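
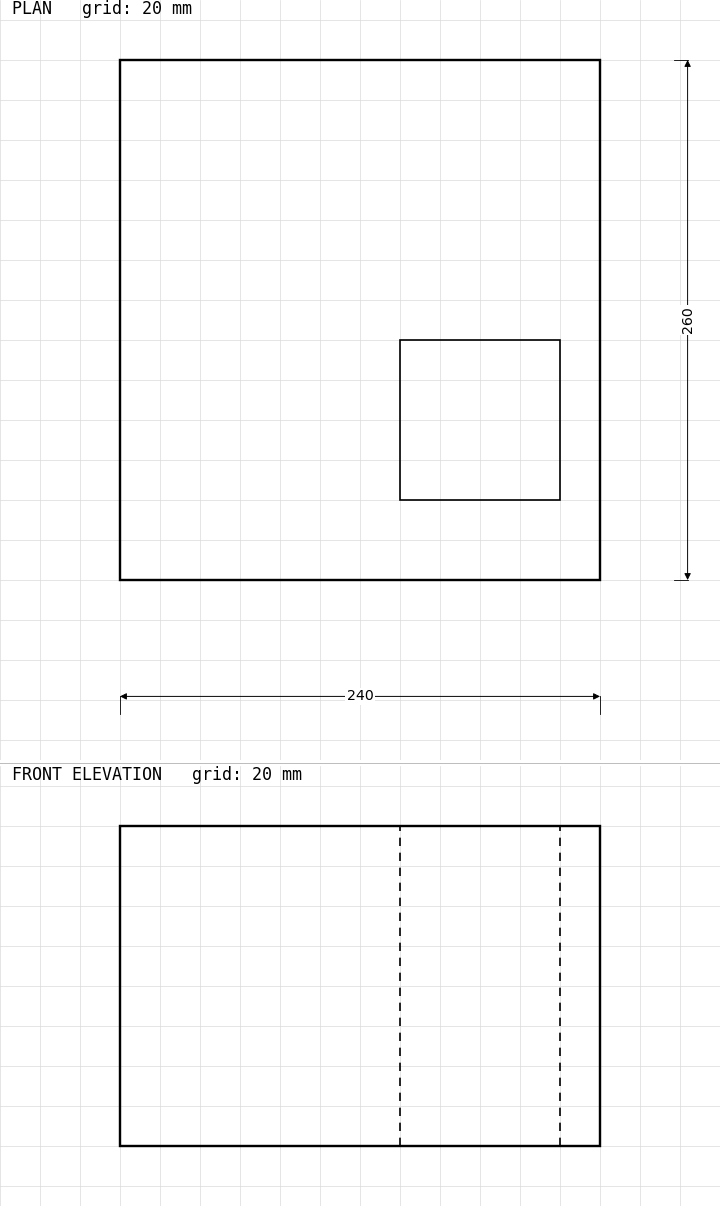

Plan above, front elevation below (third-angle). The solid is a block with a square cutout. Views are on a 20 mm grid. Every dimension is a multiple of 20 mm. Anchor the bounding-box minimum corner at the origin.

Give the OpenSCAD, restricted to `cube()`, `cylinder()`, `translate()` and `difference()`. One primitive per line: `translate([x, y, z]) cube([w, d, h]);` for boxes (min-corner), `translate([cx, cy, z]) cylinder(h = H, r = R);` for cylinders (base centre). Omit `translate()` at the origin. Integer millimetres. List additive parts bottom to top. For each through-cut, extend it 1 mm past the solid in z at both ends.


difference() {
  cube([240, 260, 160]);
  translate([140, 40, -1]) cube([80, 80, 162]);
}


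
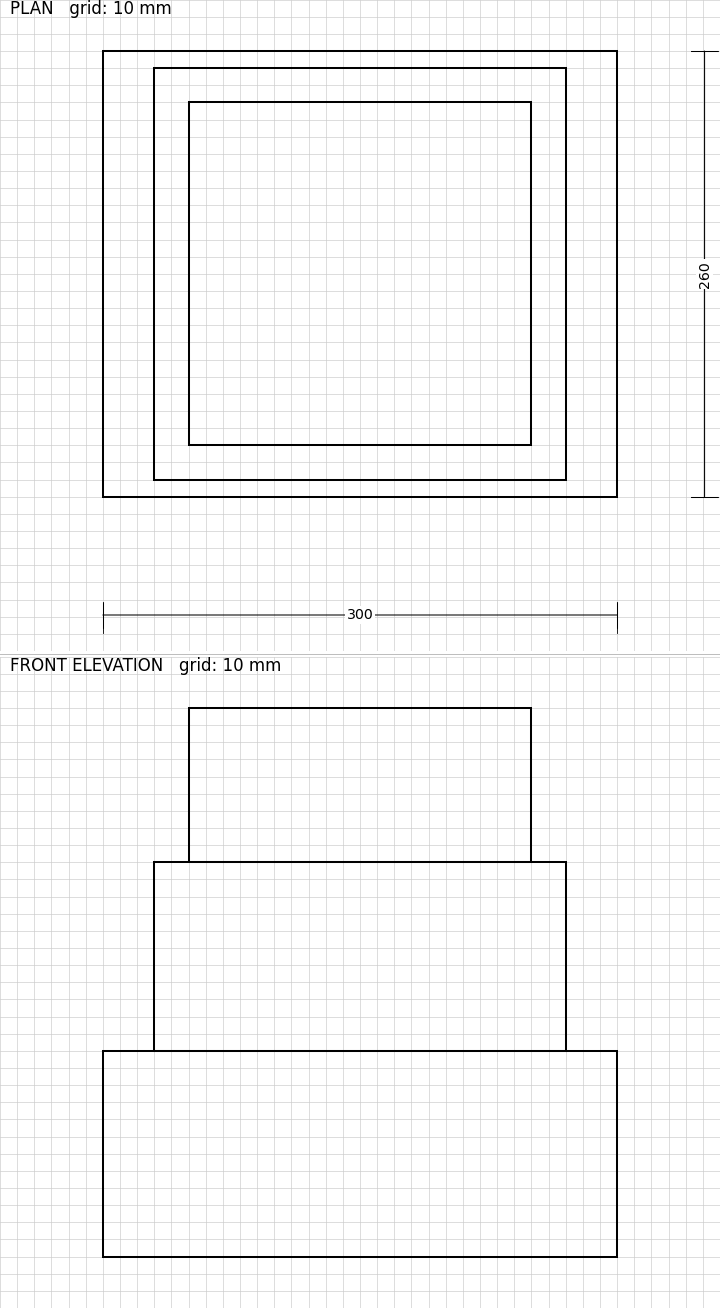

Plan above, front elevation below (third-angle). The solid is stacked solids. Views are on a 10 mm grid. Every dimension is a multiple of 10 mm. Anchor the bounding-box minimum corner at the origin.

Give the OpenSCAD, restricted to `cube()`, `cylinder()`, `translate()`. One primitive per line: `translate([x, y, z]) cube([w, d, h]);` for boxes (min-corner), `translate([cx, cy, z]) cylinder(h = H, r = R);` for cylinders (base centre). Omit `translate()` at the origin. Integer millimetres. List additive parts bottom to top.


cube([300, 260, 120]);
translate([30, 10, 120]) cube([240, 240, 110]);
translate([50, 30, 230]) cube([200, 200, 90]);


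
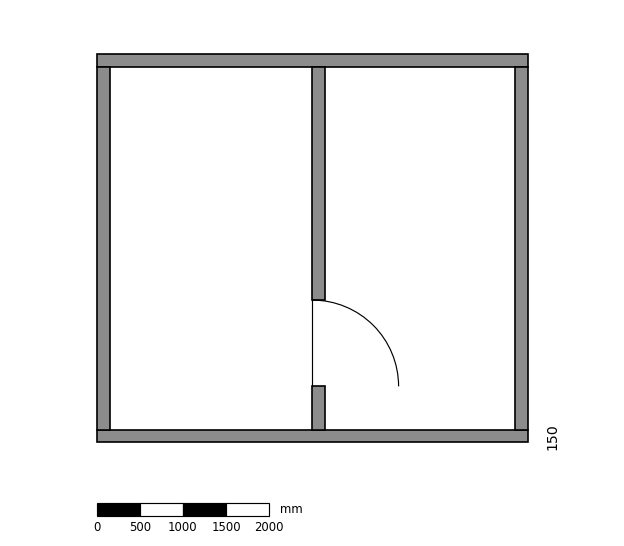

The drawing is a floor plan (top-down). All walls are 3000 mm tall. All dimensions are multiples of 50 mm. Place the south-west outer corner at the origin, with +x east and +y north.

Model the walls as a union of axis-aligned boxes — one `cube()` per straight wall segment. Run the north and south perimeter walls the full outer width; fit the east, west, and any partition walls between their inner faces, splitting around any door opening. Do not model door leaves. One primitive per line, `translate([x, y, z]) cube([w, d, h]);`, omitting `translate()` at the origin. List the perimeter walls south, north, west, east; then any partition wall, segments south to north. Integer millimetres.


cube([5000, 150, 3000]);
translate([0, 4350, 0]) cube([5000, 150, 3000]);
translate([0, 150, 0]) cube([150, 4200, 3000]);
translate([4850, 150, 0]) cube([150, 4200, 3000]);
translate([2500, 150, 0]) cube([150, 500, 3000]);
translate([2500, 1650, 0]) cube([150, 2700, 3000]);


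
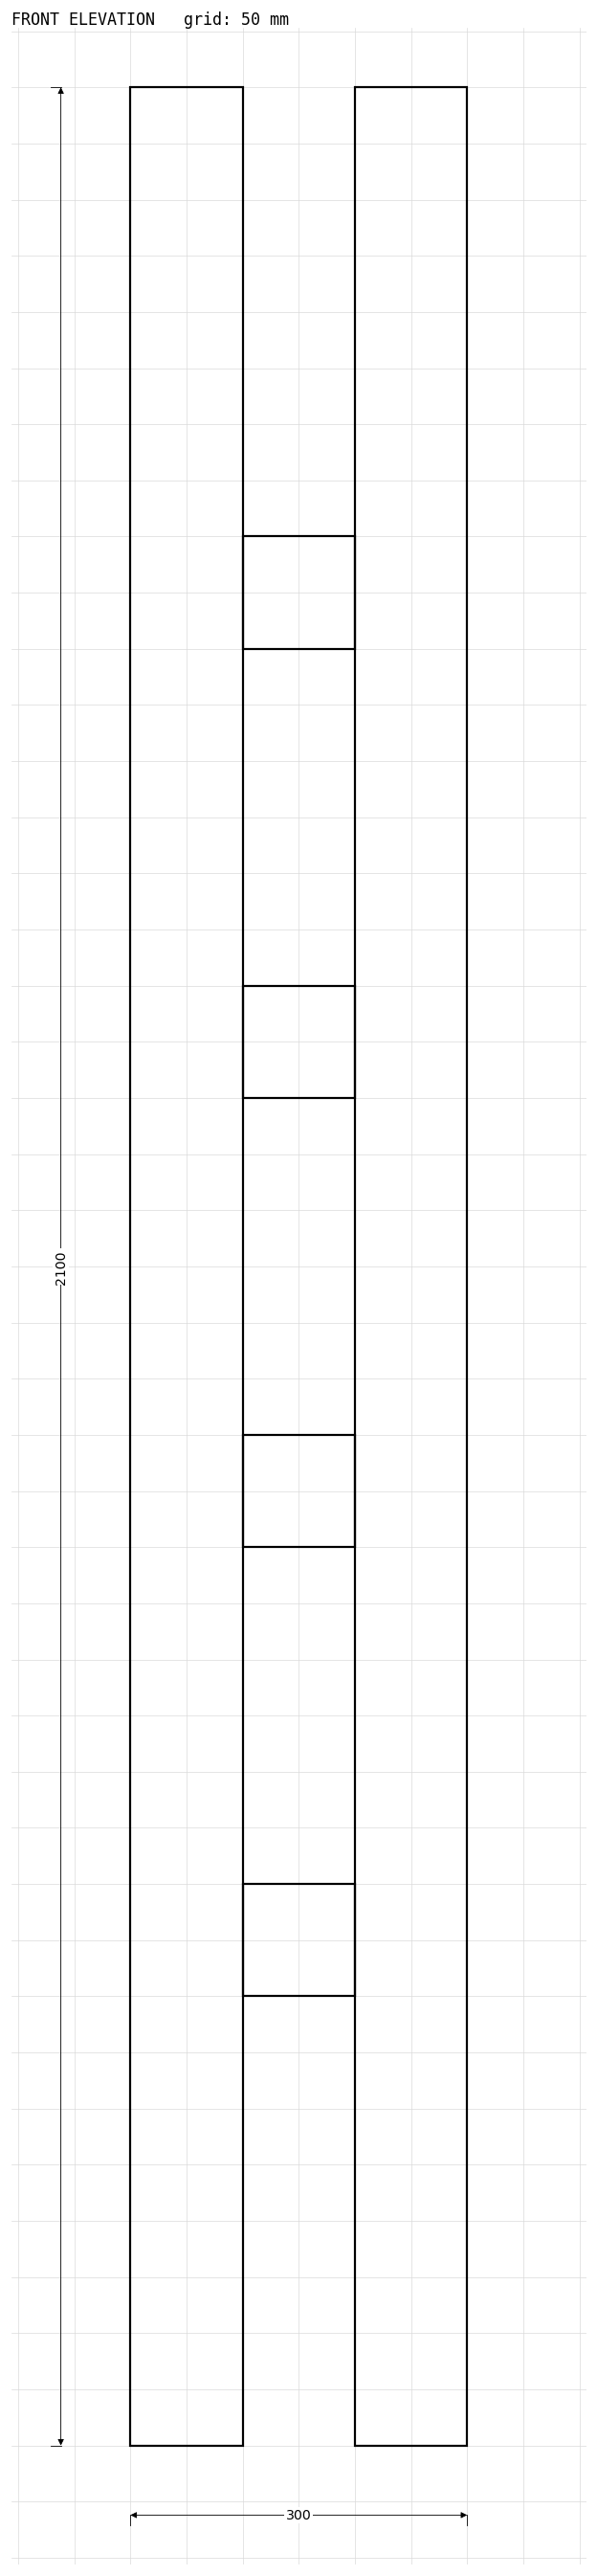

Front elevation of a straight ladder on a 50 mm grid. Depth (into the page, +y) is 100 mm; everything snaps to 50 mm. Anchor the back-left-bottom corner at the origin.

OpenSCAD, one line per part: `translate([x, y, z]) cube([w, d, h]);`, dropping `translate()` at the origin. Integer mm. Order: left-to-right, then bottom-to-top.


cube([100, 100, 2100]);
translate([100, 0, 400]) cube([100, 100, 100]);
translate([100, 0, 800]) cube([100, 100, 100]);
translate([100, 0, 1200]) cube([100, 100, 100]);
translate([100, 0, 1600]) cube([100, 100, 100]);
translate([200, 0, 0]) cube([100, 100, 2100]);


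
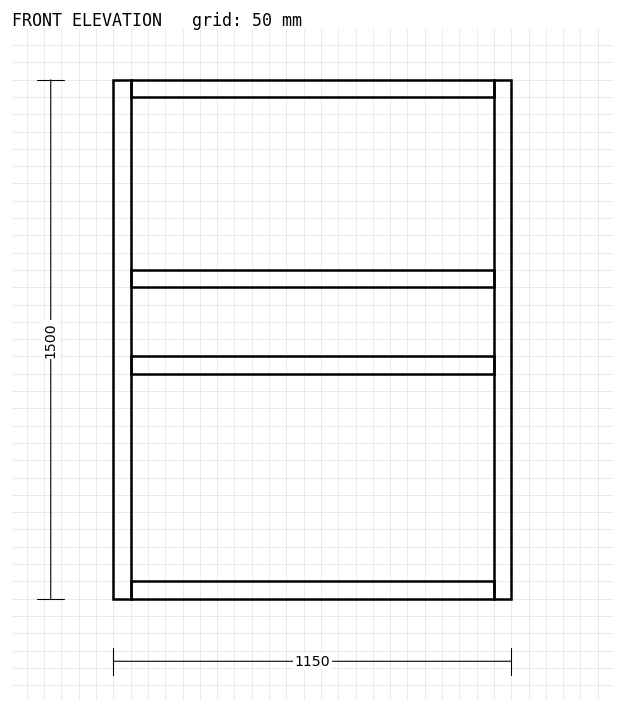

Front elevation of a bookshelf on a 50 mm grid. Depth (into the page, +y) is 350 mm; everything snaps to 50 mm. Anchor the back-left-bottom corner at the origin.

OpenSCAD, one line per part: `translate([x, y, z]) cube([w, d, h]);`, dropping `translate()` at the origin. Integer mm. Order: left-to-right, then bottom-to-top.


cube([50, 350, 1500]);
translate([50, 0, 0]) cube([1050, 350, 50]);
translate([50, 0, 650]) cube([1050, 350, 50]);
translate([50, 0, 900]) cube([1050, 350, 50]);
translate([50, 0, 1450]) cube([1050, 350, 50]);
translate([1100, 0, 0]) cube([50, 350, 1500]);


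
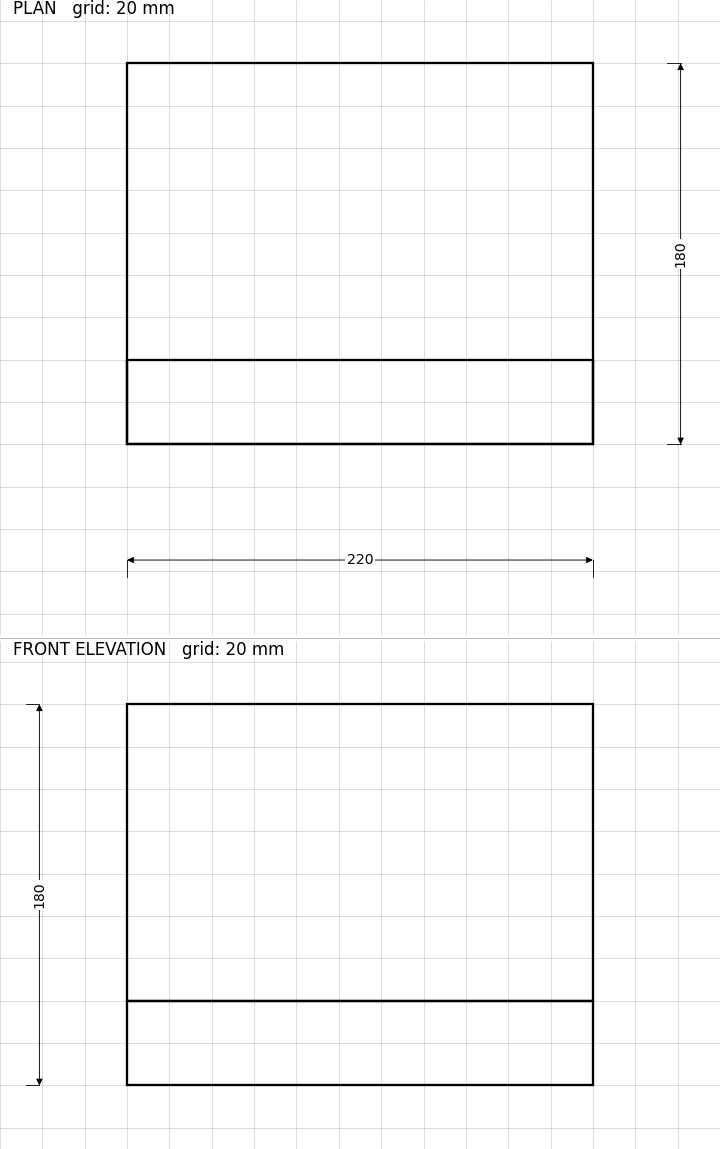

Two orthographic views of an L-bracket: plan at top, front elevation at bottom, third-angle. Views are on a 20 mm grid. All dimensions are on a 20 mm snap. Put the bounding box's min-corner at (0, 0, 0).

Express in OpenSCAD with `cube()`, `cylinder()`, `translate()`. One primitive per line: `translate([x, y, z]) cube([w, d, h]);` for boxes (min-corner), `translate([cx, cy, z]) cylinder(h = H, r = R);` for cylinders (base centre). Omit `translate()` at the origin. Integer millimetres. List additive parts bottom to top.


cube([220, 180, 40]);
translate([0, 0, 40]) cube([220, 40, 140]);


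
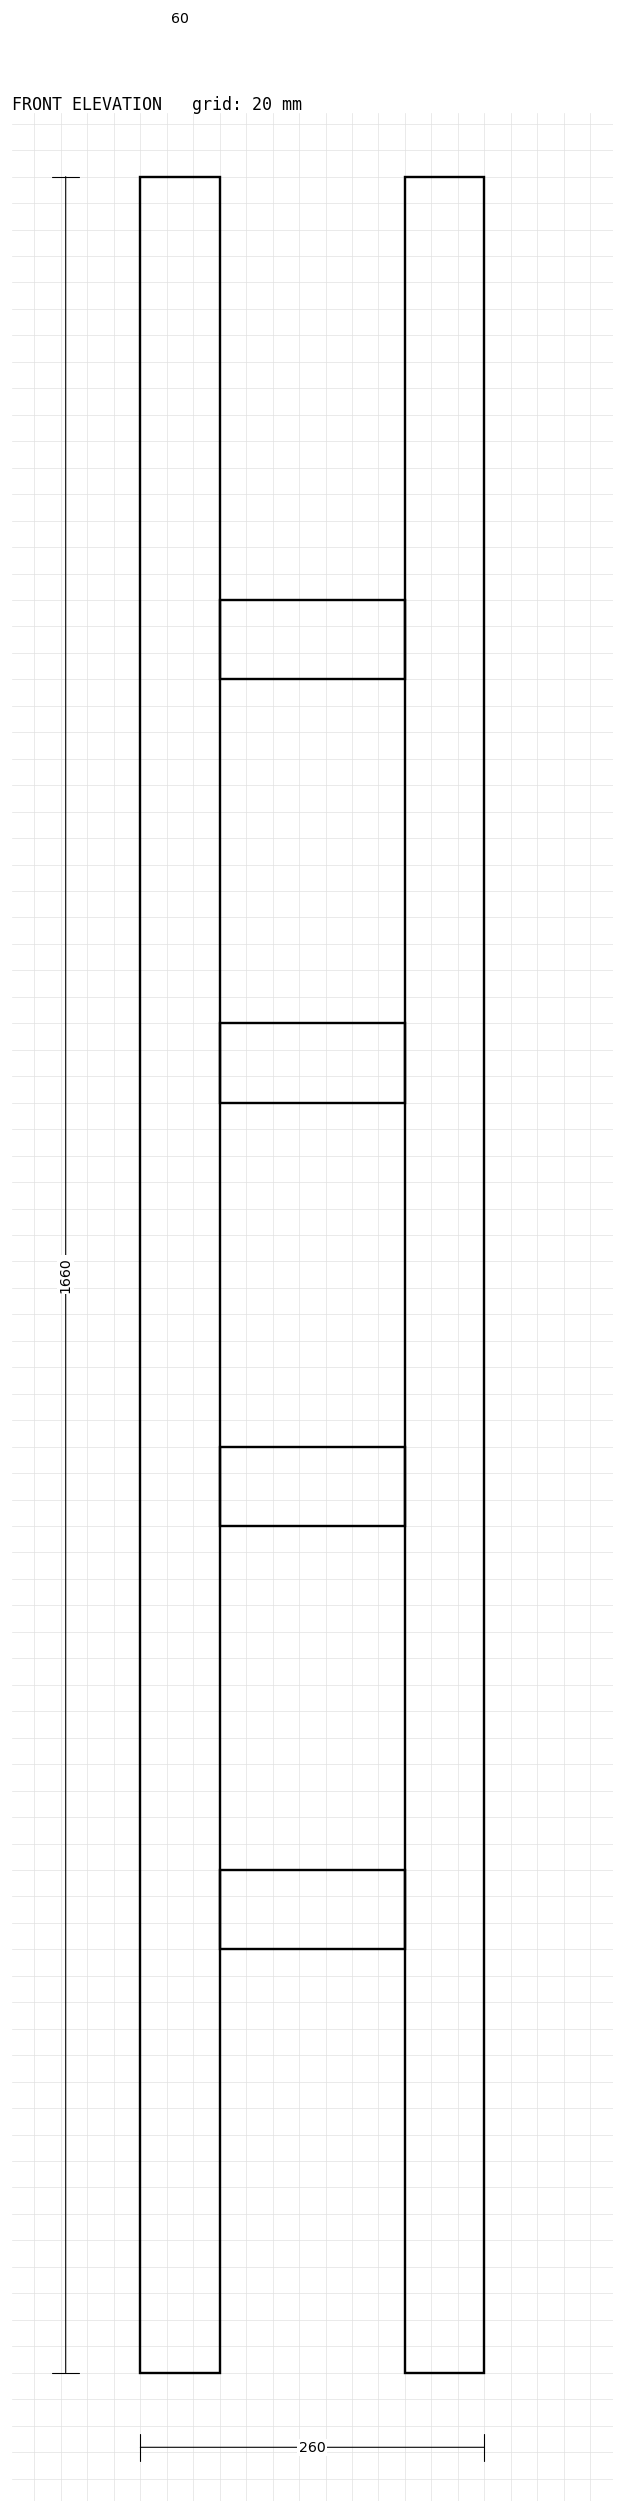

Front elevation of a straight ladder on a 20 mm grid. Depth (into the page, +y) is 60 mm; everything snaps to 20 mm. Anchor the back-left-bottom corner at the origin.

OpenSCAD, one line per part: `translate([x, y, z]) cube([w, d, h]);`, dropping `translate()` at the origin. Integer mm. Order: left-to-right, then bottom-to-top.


cube([60, 60, 1660]);
translate([60, 0, 320]) cube([140, 60, 60]);
translate([60, 0, 640]) cube([140, 60, 60]);
translate([60, 0, 960]) cube([140, 60, 60]);
translate([60, 0, 1280]) cube([140, 60, 60]);
translate([200, 0, 0]) cube([60, 60, 1660]);


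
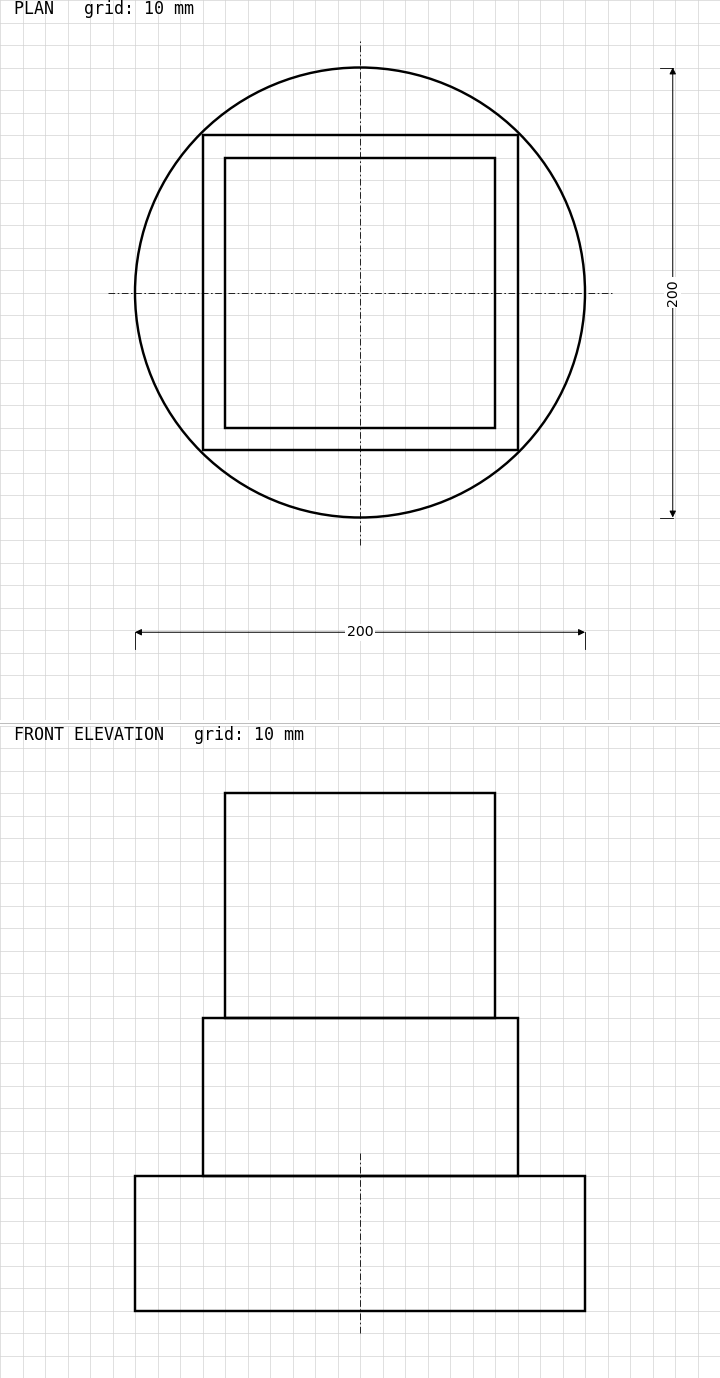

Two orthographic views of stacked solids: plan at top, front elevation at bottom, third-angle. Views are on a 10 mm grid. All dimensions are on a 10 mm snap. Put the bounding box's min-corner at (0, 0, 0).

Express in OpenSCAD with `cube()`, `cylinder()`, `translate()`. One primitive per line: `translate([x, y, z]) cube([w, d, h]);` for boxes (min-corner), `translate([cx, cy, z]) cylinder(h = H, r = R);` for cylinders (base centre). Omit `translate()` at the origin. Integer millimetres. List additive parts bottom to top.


translate([100, 100, 0]) cylinder(h = 60, r = 100);
translate([30, 30, 60]) cube([140, 140, 70]);
translate([40, 40, 130]) cube([120, 120, 100]);


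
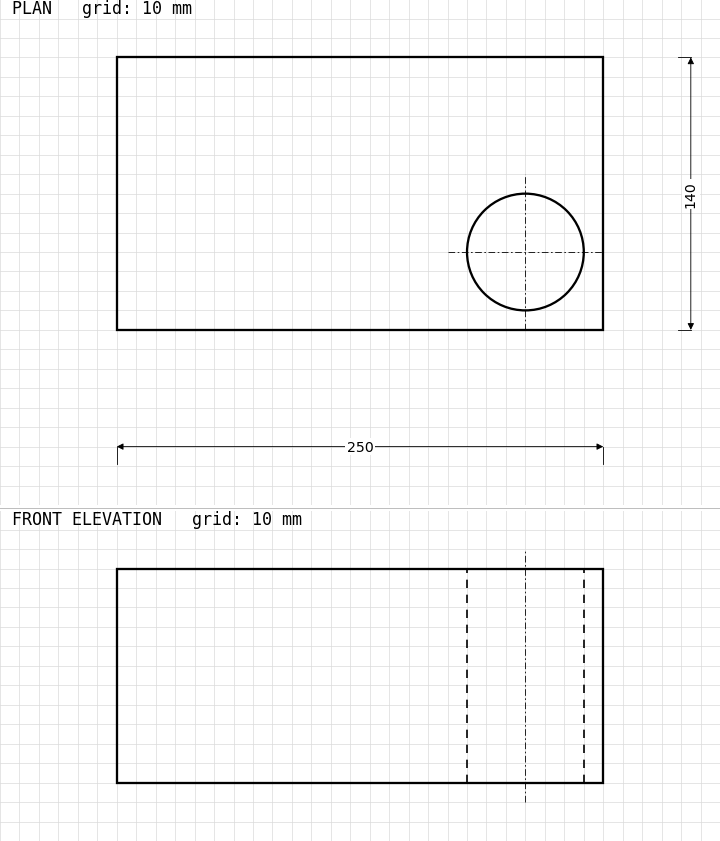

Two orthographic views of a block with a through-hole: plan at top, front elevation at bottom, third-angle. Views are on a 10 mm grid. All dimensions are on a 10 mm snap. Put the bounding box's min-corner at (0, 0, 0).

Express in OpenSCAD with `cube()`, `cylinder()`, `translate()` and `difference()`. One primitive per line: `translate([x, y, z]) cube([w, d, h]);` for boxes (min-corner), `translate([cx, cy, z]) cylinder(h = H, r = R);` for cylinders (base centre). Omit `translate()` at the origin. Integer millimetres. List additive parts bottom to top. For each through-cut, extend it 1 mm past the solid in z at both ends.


difference() {
  cube([250, 140, 110]);
  translate([210, 40, -1]) cylinder(h = 112, r = 30);
}


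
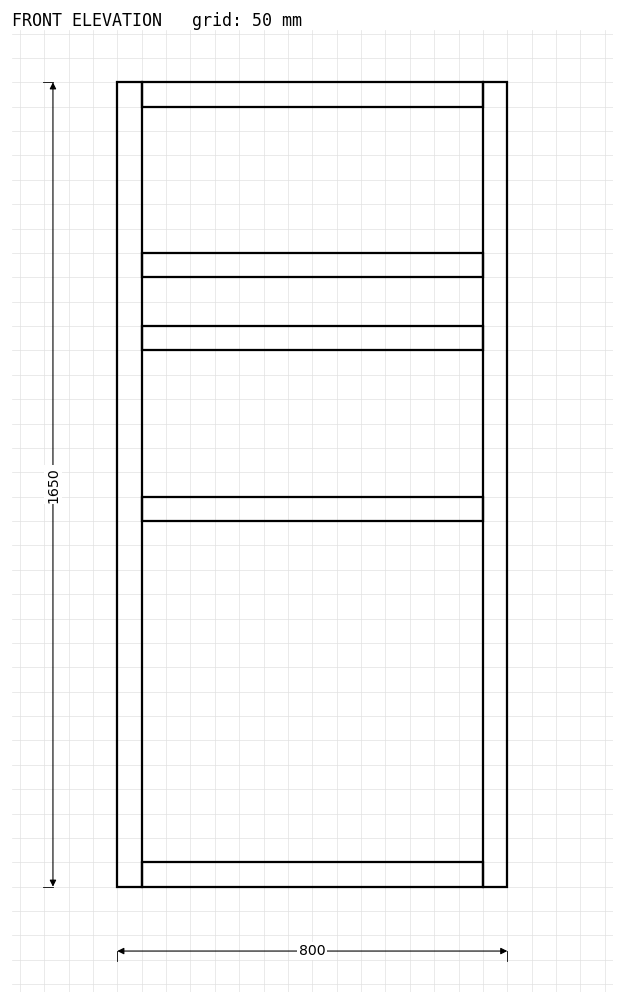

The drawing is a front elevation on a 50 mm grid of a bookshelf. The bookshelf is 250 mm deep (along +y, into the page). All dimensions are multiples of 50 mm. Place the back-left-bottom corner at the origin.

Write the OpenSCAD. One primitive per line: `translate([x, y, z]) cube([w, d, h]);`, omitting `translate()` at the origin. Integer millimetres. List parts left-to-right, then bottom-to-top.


cube([50, 250, 1650]);
translate([50, 0, 0]) cube([700, 250, 50]);
translate([50, 0, 750]) cube([700, 250, 50]);
translate([50, 0, 1100]) cube([700, 250, 50]);
translate([50, 0, 1250]) cube([700, 250, 50]);
translate([50, 0, 1600]) cube([700, 250, 50]);
translate([750, 0, 0]) cube([50, 250, 1650]);


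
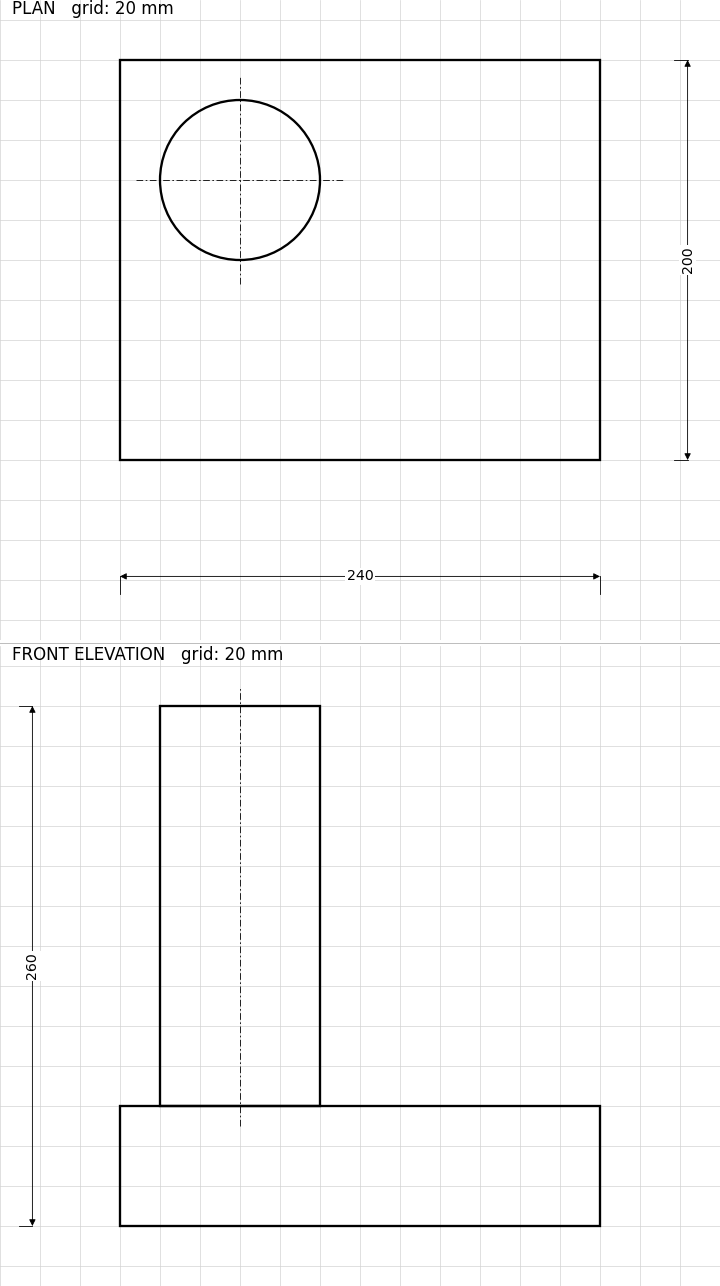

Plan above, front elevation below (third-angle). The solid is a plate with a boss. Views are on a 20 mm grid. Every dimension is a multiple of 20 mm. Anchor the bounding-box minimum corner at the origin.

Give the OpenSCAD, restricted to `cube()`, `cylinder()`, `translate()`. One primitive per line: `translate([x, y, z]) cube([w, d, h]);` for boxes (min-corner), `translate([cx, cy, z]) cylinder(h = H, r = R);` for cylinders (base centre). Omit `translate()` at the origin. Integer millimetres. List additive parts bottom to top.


cube([240, 200, 60]);
translate([60, 140, 60]) cylinder(h = 200, r = 40);


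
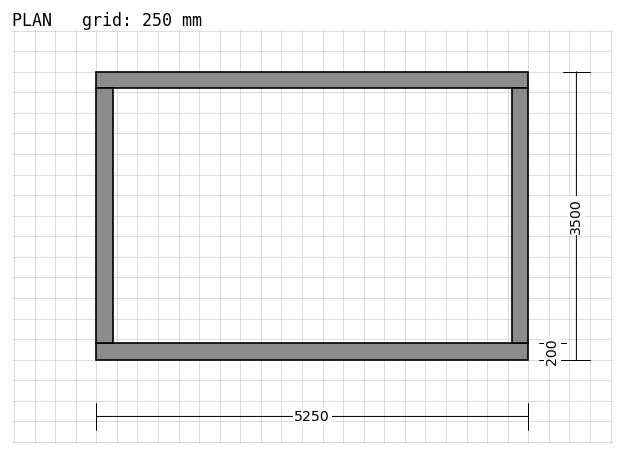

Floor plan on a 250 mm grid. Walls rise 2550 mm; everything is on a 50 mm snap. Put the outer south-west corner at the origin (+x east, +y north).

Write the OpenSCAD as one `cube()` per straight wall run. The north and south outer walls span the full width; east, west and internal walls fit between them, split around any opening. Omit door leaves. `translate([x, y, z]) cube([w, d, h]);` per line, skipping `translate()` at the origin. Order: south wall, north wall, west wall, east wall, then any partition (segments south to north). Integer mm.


cube([5250, 200, 2550]);
translate([0, 3300, 0]) cube([5250, 200, 2550]);
translate([0, 200, 0]) cube([200, 3100, 2550]);
translate([5050, 200, 0]) cube([200, 3100, 2550]);


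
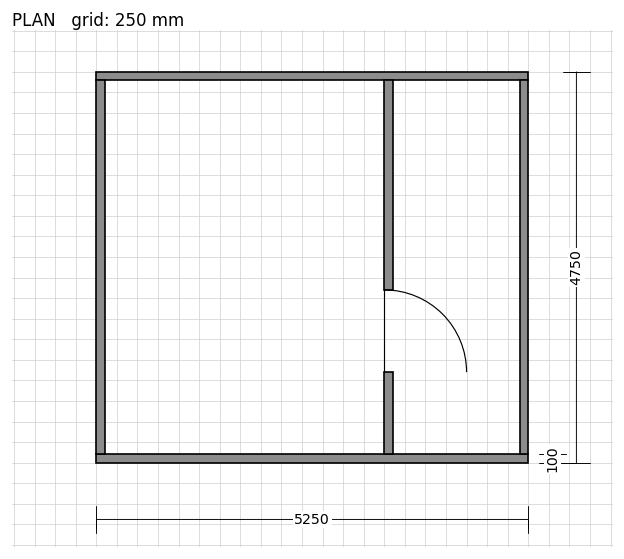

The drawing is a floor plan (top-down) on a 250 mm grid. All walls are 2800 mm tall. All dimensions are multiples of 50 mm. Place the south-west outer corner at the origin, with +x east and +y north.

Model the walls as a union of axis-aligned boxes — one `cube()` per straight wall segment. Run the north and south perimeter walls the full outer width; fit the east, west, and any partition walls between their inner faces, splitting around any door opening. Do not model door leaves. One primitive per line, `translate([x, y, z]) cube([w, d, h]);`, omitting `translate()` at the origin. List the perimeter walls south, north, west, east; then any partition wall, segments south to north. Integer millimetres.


cube([5250, 100, 2800]);
translate([0, 4650, 0]) cube([5250, 100, 2800]);
translate([0, 100, 0]) cube([100, 4550, 2800]);
translate([5150, 100, 0]) cube([100, 4550, 2800]);
translate([3500, 100, 0]) cube([100, 1000, 2800]);
translate([3500, 2100, 0]) cube([100, 2550, 2800]);


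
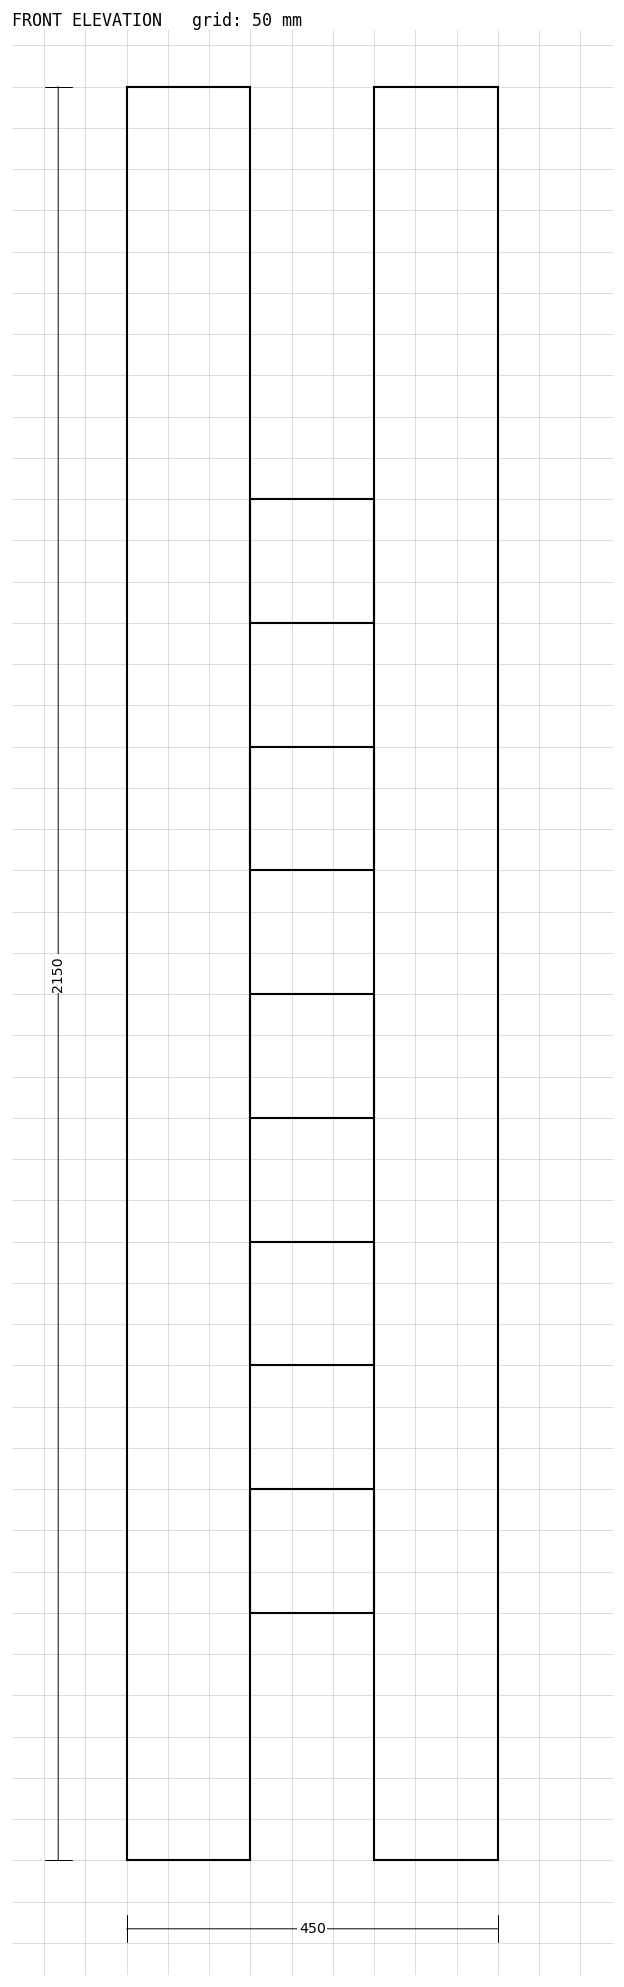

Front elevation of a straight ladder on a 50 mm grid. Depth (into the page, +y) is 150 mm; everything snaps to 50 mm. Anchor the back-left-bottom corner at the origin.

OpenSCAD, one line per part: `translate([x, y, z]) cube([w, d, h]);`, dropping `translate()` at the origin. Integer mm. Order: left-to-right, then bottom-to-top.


cube([150, 150, 2150]);
translate([150, 0, 300]) cube([150, 150, 150]);
translate([150, 0, 600]) cube([150, 150, 150]);
translate([150, 0, 900]) cube([150, 150, 150]);
translate([150, 0, 1200]) cube([150, 150, 150]);
translate([150, 0, 1500]) cube([150, 150, 150]);
translate([300, 0, 0]) cube([150, 150, 2150]);


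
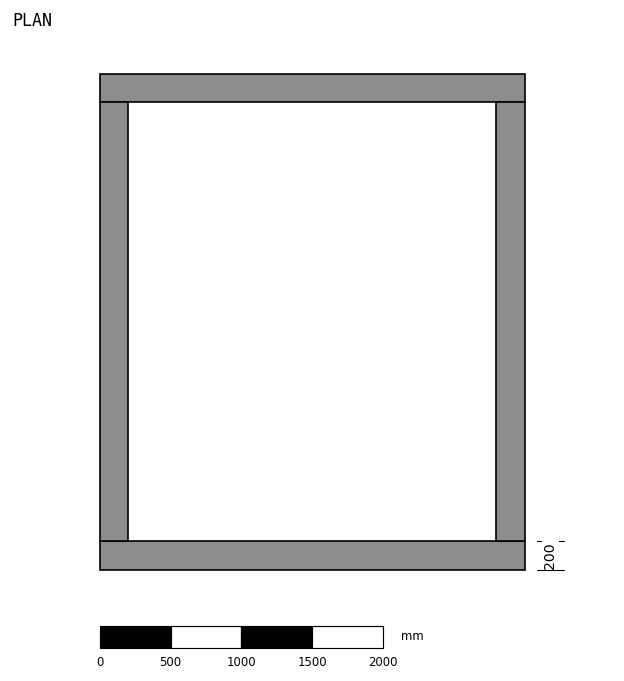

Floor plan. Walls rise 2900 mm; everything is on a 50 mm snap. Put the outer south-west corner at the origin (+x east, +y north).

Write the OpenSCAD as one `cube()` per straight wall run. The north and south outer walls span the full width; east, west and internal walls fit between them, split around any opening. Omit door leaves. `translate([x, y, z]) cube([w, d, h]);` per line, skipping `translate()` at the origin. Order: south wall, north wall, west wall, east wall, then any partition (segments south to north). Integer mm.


cube([3000, 200, 2900]);
translate([0, 3300, 0]) cube([3000, 200, 2900]);
translate([0, 200, 0]) cube([200, 3100, 2900]);
translate([2800, 200, 0]) cube([200, 3100, 2900]);


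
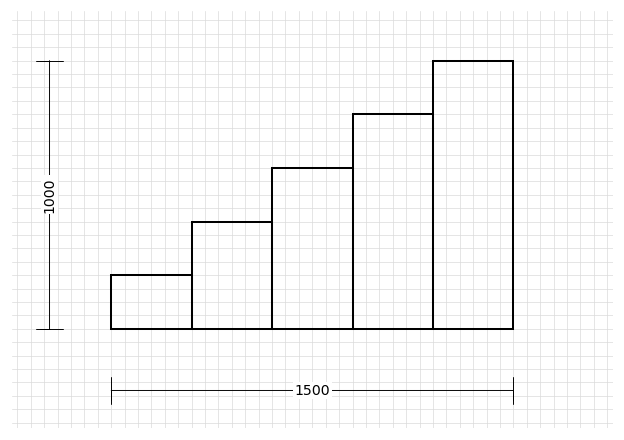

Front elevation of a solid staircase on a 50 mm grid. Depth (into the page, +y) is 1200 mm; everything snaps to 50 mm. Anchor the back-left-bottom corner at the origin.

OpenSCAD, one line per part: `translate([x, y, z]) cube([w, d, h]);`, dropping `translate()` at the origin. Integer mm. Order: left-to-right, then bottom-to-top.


cube([300, 1200, 200]);
translate([300, 0, 0]) cube([300, 1200, 400]);
translate([600, 0, 0]) cube([300, 1200, 600]);
translate([900, 0, 0]) cube([300, 1200, 800]);
translate([1200, 0, 0]) cube([300, 1200, 1000]);


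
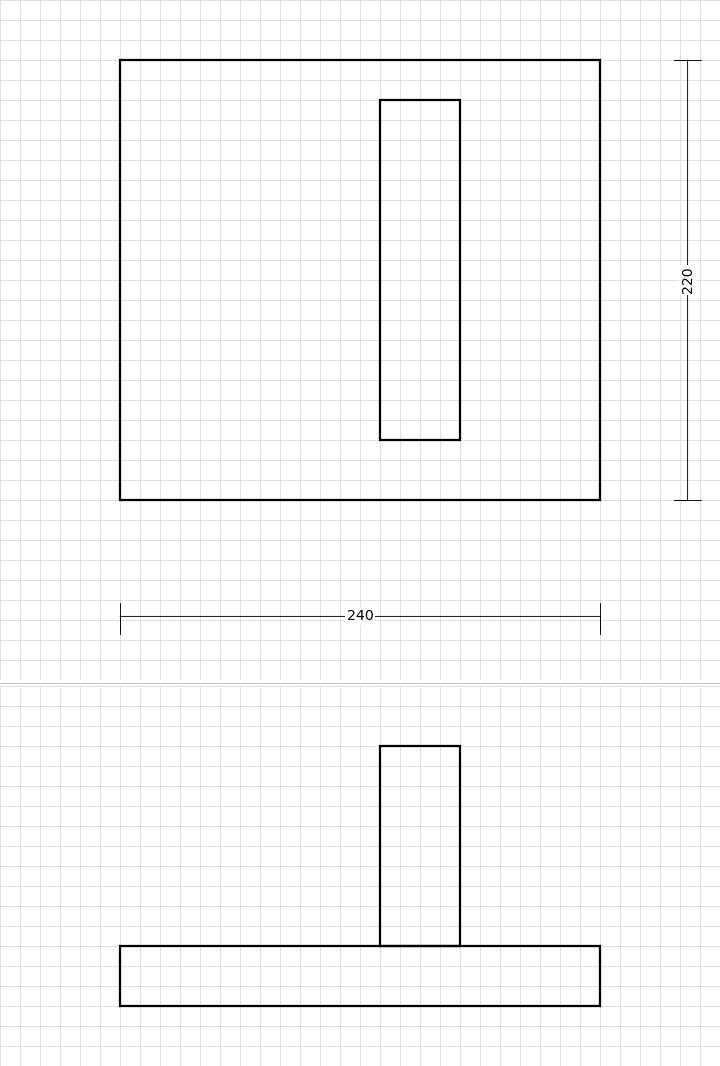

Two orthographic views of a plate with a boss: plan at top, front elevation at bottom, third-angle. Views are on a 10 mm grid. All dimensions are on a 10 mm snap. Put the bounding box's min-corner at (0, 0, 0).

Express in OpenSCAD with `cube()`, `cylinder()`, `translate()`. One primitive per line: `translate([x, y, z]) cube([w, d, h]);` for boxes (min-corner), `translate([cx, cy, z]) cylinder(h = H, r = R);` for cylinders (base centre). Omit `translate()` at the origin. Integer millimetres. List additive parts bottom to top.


cube([240, 220, 30]);
translate([130, 30, 30]) cube([40, 170, 100]);


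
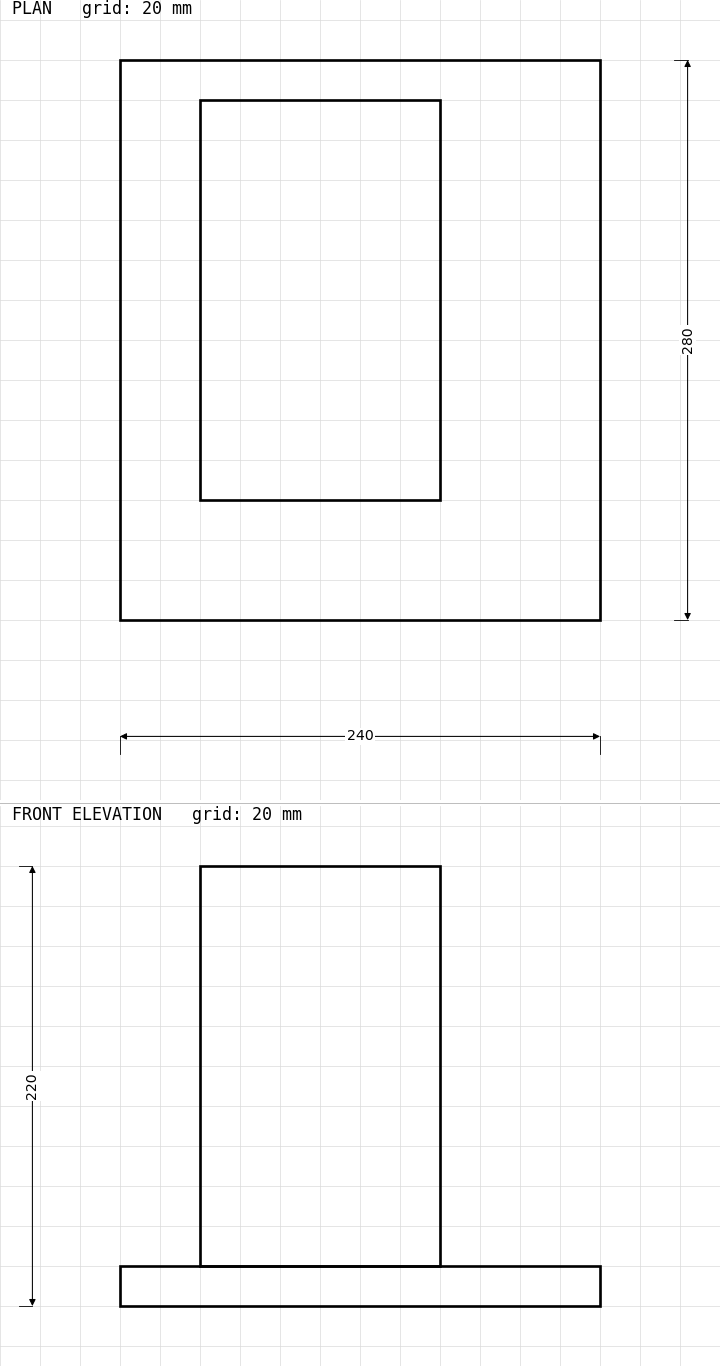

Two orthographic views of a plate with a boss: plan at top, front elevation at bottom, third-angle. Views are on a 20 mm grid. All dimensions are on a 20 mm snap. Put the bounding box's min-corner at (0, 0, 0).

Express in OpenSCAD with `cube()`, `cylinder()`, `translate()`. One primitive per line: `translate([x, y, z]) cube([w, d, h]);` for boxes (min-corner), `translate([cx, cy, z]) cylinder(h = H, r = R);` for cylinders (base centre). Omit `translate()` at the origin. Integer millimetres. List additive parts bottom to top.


cube([240, 280, 20]);
translate([40, 60, 20]) cube([120, 200, 200]);


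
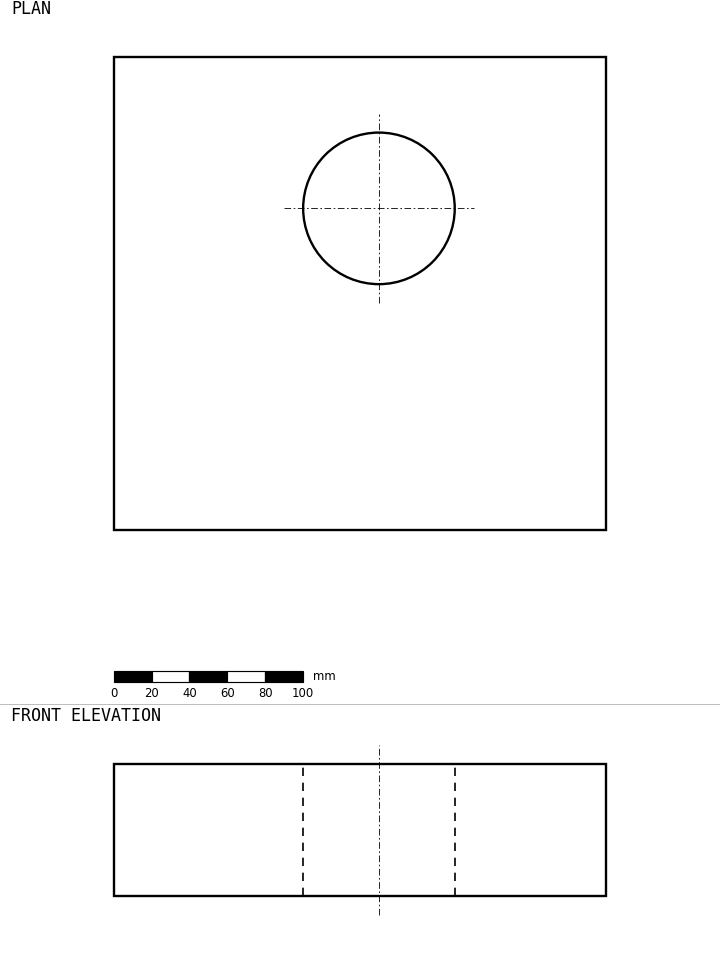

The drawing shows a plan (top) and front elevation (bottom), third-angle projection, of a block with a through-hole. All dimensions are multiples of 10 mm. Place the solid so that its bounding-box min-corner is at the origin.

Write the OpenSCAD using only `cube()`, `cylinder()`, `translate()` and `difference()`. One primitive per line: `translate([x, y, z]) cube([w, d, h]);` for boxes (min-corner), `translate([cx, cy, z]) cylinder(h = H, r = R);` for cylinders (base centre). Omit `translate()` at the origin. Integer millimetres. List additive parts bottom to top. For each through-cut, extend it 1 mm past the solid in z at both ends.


difference() {
  cube([260, 250, 70]);
  translate([140, 170, -1]) cylinder(h = 72, r = 40);
}


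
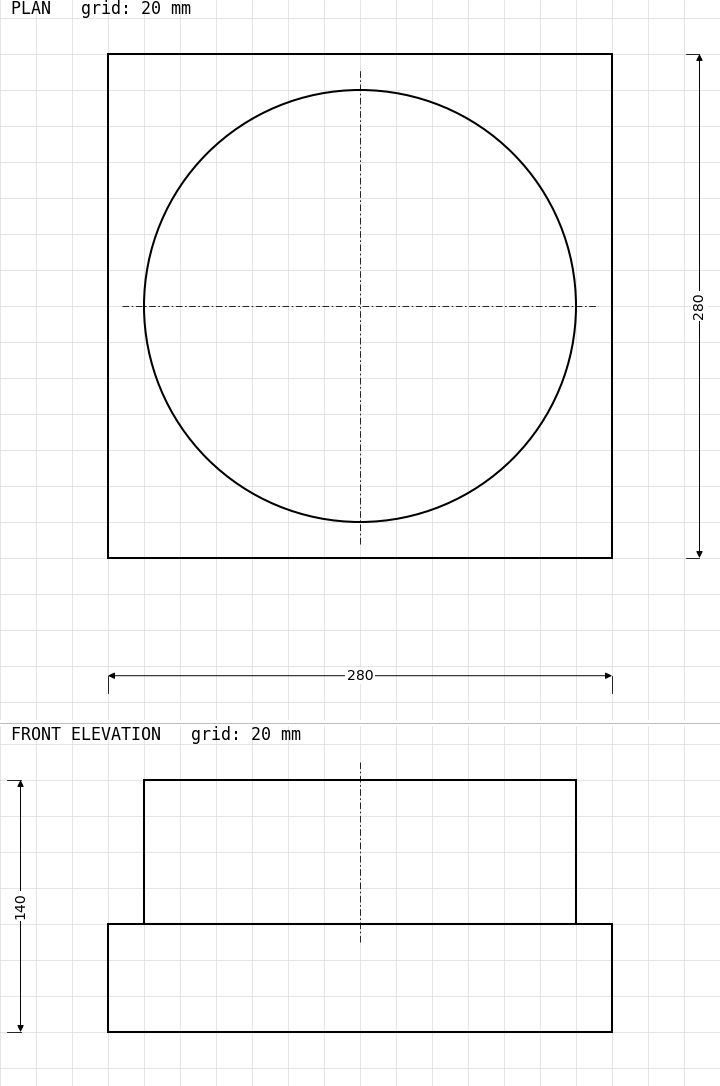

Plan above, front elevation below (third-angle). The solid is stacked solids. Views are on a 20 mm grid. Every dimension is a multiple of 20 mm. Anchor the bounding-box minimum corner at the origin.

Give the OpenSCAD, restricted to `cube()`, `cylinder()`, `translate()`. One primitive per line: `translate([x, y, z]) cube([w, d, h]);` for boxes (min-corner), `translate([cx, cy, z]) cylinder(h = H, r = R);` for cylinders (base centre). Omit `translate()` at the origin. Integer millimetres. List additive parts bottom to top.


cube([280, 280, 60]);
translate([140, 140, 60]) cylinder(h = 80, r = 120);


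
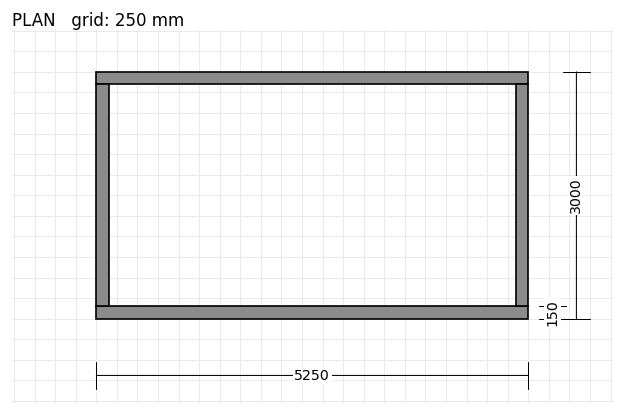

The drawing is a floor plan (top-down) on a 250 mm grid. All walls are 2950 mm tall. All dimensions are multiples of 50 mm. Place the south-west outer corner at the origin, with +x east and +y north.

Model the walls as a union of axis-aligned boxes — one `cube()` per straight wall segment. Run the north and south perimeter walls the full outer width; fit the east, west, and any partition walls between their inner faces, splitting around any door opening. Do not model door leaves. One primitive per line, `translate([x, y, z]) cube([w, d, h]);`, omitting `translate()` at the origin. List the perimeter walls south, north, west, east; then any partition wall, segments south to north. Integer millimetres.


cube([5250, 150, 2950]);
translate([0, 2850, 0]) cube([5250, 150, 2950]);
translate([0, 150, 0]) cube([150, 2700, 2950]);
translate([5100, 150, 0]) cube([150, 2700, 2950]);


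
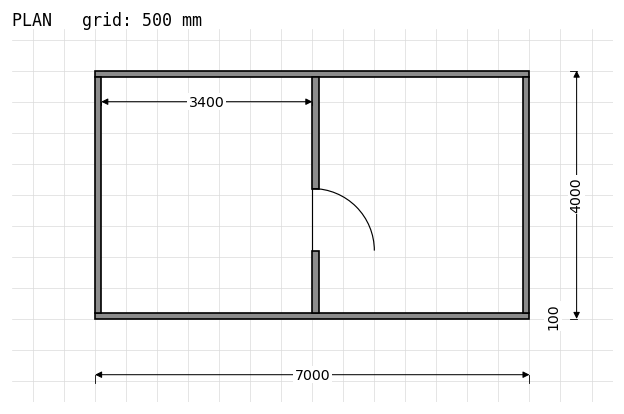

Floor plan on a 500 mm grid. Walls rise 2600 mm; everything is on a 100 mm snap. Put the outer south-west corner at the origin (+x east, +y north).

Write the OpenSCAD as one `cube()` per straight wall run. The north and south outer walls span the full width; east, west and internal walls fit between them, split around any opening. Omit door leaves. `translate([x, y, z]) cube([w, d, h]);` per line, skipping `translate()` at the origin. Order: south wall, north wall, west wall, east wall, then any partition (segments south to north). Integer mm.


cube([7000, 100, 2600]);
translate([0, 3900, 0]) cube([7000, 100, 2600]);
translate([0, 100, 0]) cube([100, 3800, 2600]);
translate([6900, 100, 0]) cube([100, 3800, 2600]);
translate([3500, 100, 0]) cube([100, 1000, 2600]);
translate([3500, 2100, 0]) cube([100, 1800, 2600]);


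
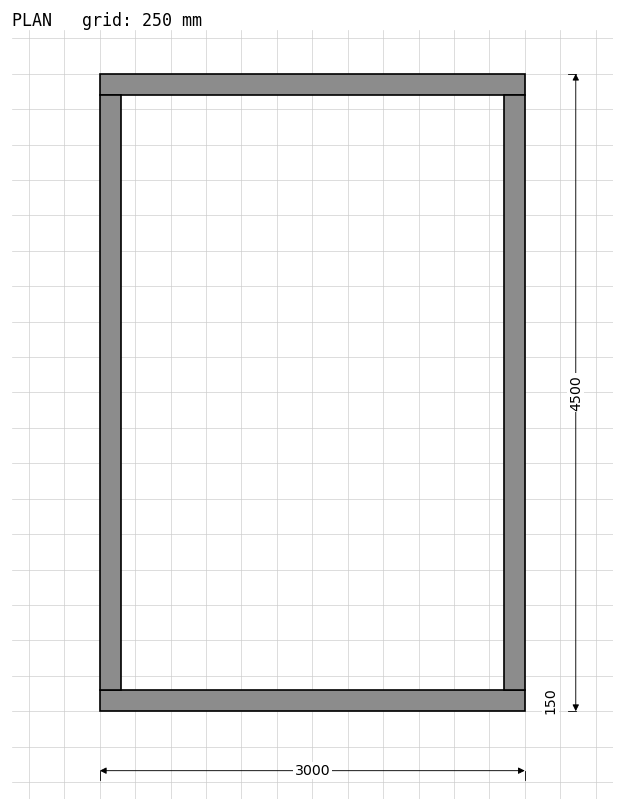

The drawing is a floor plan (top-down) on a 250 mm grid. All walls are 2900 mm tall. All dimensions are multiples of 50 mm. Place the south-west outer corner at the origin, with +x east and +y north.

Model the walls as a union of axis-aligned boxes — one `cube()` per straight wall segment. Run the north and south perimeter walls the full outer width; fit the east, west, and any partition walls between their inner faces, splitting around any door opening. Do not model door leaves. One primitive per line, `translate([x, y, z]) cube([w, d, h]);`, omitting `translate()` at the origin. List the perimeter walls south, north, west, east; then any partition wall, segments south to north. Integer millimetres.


cube([3000, 150, 2900]);
translate([0, 4350, 0]) cube([3000, 150, 2900]);
translate([0, 150, 0]) cube([150, 4200, 2900]);
translate([2850, 150, 0]) cube([150, 4200, 2900]);


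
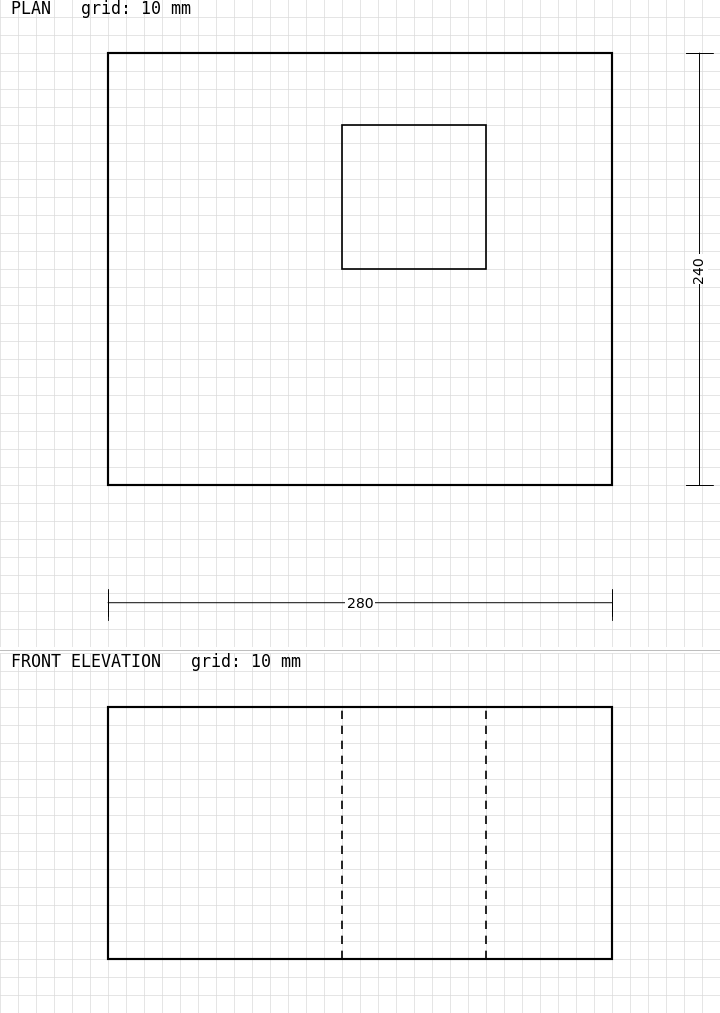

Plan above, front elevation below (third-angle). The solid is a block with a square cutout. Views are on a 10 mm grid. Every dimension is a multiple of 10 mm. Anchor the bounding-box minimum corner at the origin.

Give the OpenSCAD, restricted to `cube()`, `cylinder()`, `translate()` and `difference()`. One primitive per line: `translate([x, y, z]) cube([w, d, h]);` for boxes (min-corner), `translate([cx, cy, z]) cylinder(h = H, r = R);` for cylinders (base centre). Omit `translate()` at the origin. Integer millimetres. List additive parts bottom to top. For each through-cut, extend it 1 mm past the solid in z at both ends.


difference() {
  cube([280, 240, 140]);
  translate([130, 120, -1]) cube([80, 80, 142]);
}


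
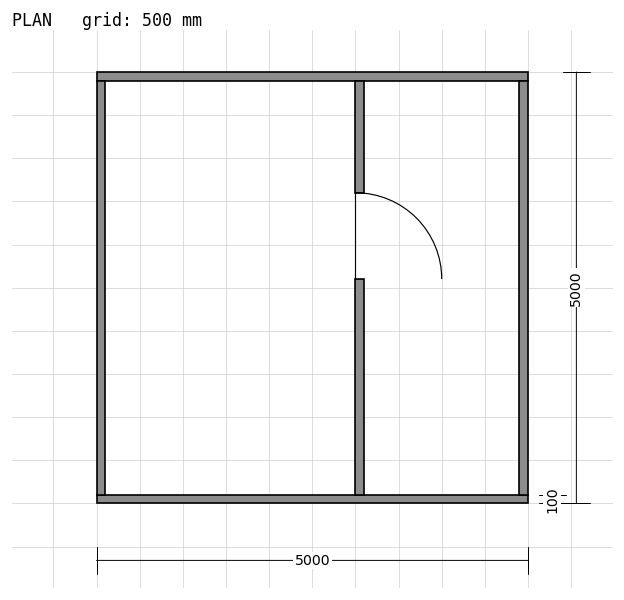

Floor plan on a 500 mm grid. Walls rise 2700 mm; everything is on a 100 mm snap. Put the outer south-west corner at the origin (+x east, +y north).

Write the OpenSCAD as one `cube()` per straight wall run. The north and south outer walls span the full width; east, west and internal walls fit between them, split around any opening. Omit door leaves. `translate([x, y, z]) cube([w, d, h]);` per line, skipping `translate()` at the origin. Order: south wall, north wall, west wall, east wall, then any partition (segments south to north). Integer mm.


cube([5000, 100, 2700]);
translate([0, 4900, 0]) cube([5000, 100, 2700]);
translate([0, 100, 0]) cube([100, 4800, 2700]);
translate([4900, 100, 0]) cube([100, 4800, 2700]);
translate([3000, 100, 0]) cube([100, 2500, 2700]);
translate([3000, 3600, 0]) cube([100, 1300, 2700]);


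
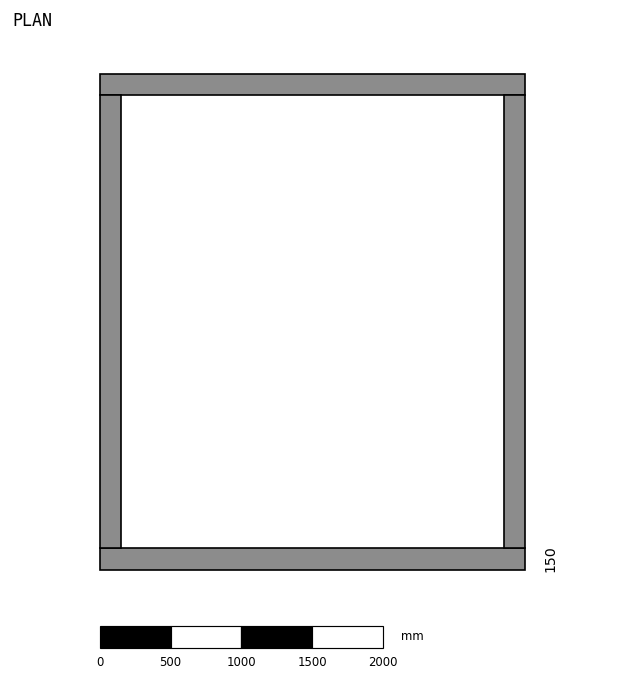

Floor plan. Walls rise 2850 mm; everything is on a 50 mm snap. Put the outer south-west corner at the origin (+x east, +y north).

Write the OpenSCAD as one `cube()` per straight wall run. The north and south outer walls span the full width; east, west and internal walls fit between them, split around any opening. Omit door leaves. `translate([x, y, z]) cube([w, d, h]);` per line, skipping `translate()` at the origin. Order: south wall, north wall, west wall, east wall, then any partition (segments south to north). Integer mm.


cube([3000, 150, 2850]);
translate([0, 3350, 0]) cube([3000, 150, 2850]);
translate([0, 150, 0]) cube([150, 3200, 2850]);
translate([2850, 150, 0]) cube([150, 3200, 2850]);


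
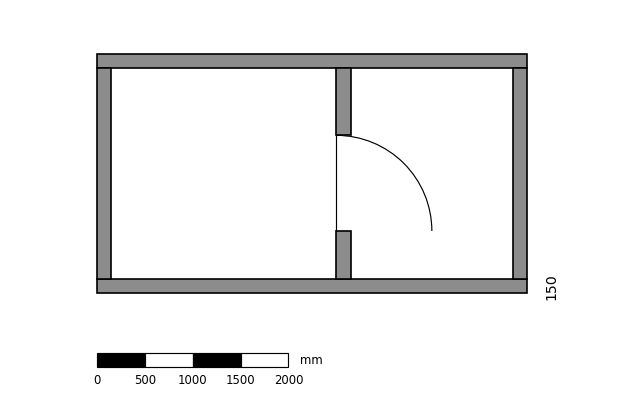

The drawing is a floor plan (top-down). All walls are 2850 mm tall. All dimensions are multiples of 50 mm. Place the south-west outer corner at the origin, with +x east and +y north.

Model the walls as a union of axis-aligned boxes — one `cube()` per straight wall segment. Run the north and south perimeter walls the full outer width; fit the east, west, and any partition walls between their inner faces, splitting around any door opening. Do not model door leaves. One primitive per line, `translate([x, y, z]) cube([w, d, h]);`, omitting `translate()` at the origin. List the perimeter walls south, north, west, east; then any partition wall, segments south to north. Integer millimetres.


cube([4500, 150, 2850]);
translate([0, 2350, 0]) cube([4500, 150, 2850]);
translate([0, 150, 0]) cube([150, 2200, 2850]);
translate([4350, 150, 0]) cube([150, 2200, 2850]);
translate([2500, 150, 0]) cube([150, 500, 2850]);
translate([2500, 1650, 0]) cube([150, 700, 2850]);


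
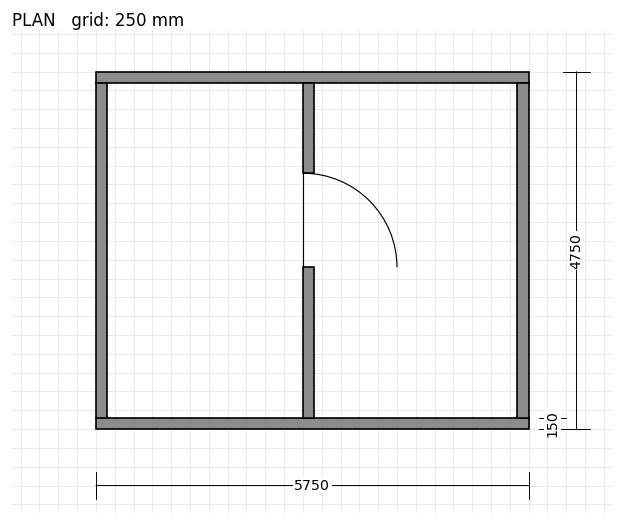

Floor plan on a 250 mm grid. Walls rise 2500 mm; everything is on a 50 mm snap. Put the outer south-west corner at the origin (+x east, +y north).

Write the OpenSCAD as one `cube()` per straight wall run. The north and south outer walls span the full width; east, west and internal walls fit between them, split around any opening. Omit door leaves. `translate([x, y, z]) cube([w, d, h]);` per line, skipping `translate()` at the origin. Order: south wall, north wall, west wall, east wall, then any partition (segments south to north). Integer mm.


cube([5750, 150, 2500]);
translate([0, 4600, 0]) cube([5750, 150, 2500]);
translate([0, 150, 0]) cube([150, 4450, 2500]);
translate([5600, 150, 0]) cube([150, 4450, 2500]);
translate([2750, 150, 0]) cube([150, 2000, 2500]);
translate([2750, 3400, 0]) cube([150, 1200, 2500]);


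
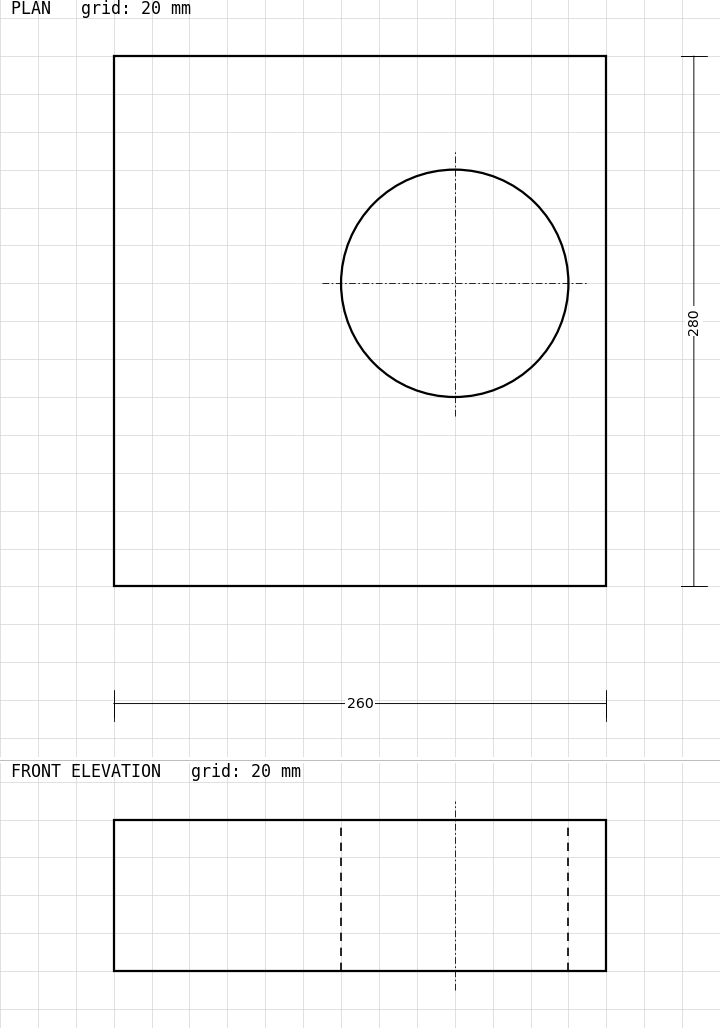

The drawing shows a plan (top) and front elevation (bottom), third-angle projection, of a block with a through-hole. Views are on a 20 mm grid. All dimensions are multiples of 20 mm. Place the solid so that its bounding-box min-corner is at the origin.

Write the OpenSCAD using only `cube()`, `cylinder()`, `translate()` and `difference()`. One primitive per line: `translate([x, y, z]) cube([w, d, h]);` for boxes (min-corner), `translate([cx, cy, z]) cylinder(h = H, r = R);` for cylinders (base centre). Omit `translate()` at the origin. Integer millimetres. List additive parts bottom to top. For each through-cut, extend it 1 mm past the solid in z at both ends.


difference() {
  cube([260, 280, 80]);
  translate([180, 160, -1]) cylinder(h = 82, r = 60);
}


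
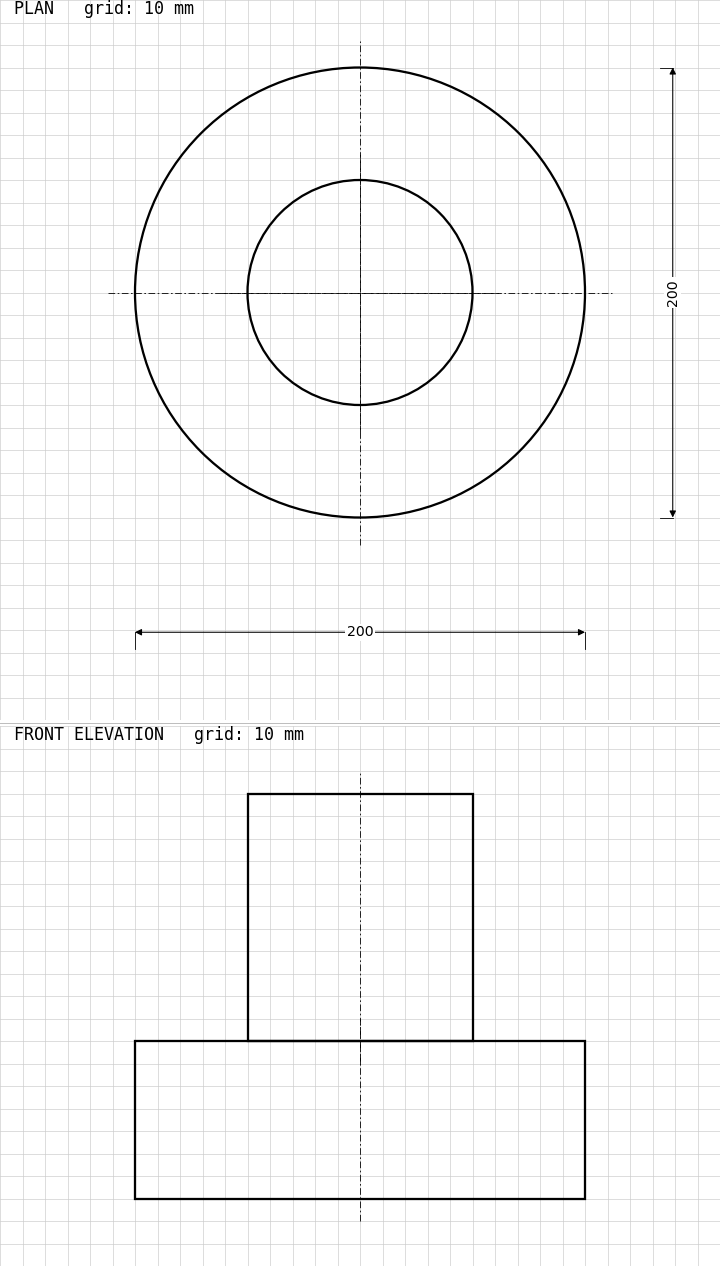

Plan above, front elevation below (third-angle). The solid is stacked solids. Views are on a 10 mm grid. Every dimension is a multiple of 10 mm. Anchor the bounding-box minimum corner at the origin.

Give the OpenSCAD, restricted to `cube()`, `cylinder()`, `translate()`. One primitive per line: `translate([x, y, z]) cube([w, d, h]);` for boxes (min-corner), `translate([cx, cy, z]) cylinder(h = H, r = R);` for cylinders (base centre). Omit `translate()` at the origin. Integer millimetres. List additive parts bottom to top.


translate([100, 100, 0]) cylinder(h = 70, r = 100);
translate([100, 100, 70]) cylinder(h = 110, r = 50);


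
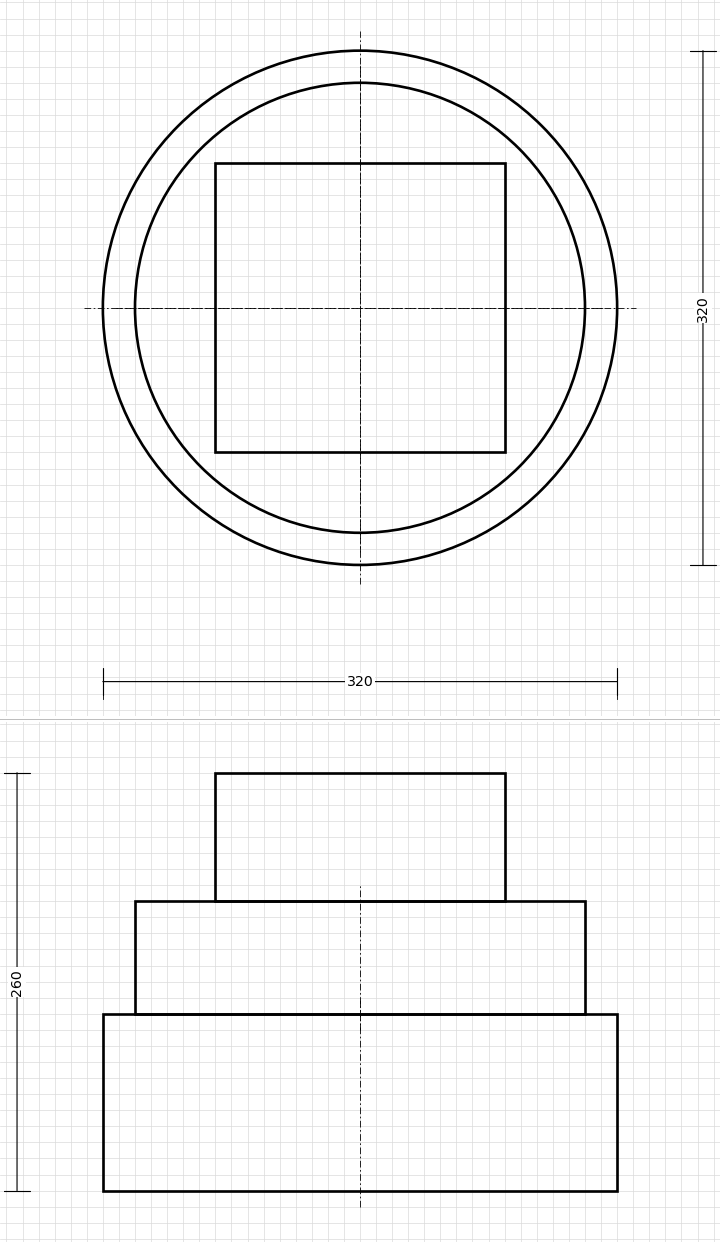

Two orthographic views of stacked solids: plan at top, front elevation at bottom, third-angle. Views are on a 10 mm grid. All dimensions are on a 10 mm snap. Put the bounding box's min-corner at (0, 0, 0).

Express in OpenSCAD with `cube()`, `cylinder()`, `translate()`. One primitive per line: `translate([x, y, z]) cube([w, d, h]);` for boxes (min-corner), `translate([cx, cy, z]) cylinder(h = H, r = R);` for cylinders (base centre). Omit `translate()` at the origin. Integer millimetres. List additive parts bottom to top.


translate([160, 160, 0]) cylinder(h = 110, r = 160);
translate([160, 160, 110]) cylinder(h = 70, r = 140);
translate([70, 70, 180]) cube([180, 180, 80]);


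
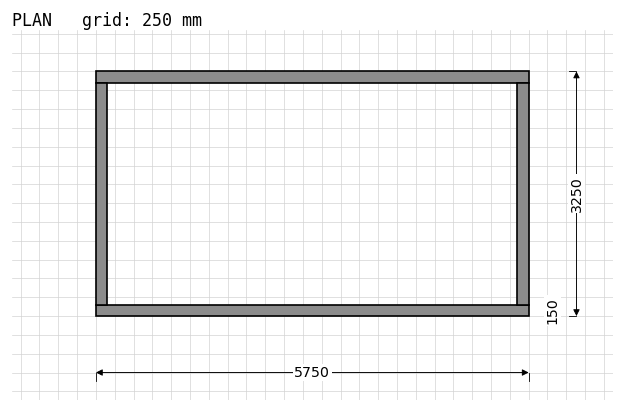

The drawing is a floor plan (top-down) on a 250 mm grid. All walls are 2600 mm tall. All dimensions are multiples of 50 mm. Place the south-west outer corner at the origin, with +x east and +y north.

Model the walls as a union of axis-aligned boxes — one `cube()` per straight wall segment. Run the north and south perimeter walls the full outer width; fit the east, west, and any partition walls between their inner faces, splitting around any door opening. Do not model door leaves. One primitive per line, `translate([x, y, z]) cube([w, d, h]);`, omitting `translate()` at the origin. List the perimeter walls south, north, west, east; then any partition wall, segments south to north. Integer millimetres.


cube([5750, 150, 2600]);
translate([0, 3100, 0]) cube([5750, 150, 2600]);
translate([0, 150, 0]) cube([150, 2950, 2600]);
translate([5600, 150, 0]) cube([150, 2950, 2600]);


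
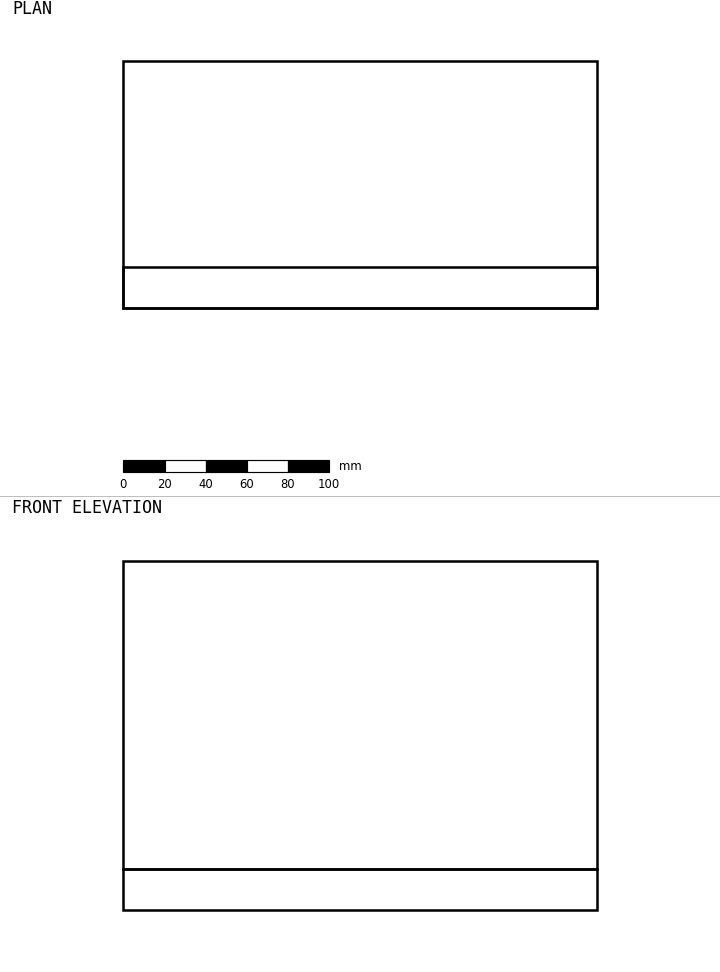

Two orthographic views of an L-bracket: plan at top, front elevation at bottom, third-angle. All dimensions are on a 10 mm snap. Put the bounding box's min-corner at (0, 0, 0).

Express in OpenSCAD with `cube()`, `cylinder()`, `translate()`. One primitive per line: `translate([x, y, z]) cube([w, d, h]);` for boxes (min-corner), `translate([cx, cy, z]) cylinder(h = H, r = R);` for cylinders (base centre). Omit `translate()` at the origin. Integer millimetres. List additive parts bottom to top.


cube([230, 120, 20]);
translate([0, 0, 20]) cube([230, 20, 150]);


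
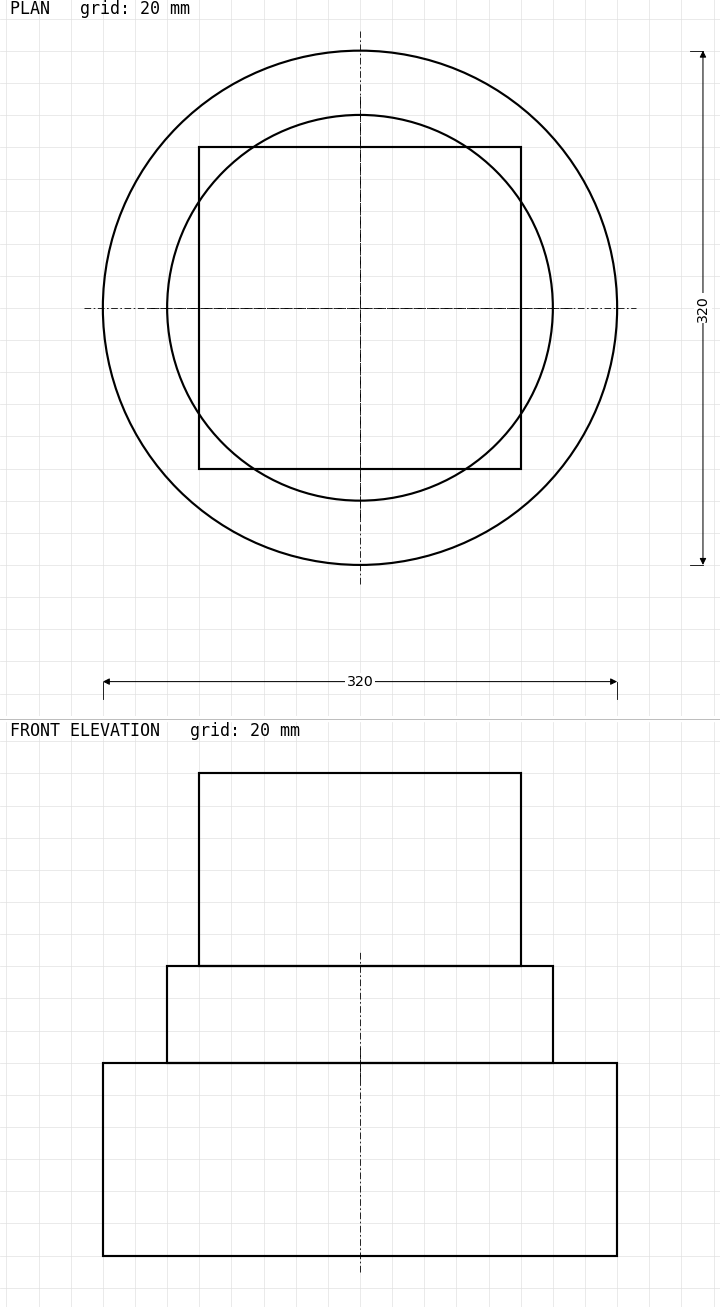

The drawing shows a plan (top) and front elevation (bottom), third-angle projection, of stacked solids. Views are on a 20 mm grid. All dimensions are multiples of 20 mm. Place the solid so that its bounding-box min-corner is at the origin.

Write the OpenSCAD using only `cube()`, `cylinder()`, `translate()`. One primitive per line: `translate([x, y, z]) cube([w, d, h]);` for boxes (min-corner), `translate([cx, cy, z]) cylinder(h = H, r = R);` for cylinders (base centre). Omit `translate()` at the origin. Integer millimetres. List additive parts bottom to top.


translate([160, 160, 0]) cylinder(h = 120, r = 160);
translate([160, 160, 120]) cylinder(h = 60, r = 120);
translate([60, 60, 180]) cube([200, 200, 120]);
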